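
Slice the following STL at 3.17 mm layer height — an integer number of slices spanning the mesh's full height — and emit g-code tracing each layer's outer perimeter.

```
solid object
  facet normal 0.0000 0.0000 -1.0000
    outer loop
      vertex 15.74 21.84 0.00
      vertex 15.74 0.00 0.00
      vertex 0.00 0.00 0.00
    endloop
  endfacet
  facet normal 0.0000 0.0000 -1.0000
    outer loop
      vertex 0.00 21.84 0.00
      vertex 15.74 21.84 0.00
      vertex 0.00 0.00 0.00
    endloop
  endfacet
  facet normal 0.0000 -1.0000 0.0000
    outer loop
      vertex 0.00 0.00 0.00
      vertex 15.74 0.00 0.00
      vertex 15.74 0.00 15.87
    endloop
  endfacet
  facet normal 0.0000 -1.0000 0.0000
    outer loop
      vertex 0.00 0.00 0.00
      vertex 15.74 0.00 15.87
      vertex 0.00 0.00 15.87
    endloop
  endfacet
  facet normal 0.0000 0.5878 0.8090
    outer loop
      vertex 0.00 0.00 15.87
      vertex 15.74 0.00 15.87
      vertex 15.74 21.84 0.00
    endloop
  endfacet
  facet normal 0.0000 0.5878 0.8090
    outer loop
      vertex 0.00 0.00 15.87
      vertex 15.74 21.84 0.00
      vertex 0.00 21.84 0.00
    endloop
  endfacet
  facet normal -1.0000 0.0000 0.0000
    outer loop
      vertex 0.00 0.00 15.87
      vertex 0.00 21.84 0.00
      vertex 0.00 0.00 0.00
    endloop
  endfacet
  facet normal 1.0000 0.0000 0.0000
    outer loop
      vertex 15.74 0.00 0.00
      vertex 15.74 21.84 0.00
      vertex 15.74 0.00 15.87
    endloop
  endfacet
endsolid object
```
; perimeter-only toolpath
G21 ; units = mm
G90 ; absolute positioning
G28 ; home
; layer 1
G0 Z3.17
G0 X0.00 Y0.00
G1 X15.74 Y0.00
G1 X15.74 Y17.47
G1 X0.00 Y17.47
G1 X0.00 Y0.00
; layer 2
G0 Z6.35
G0 X0.00 Y0.00
G1 X15.74 Y0.00
G1 X15.74 Y13.10
G1 X0.00 Y13.10
G1 X0.00 Y0.00
; layer 3
G0 Z9.52
G0 X0.00 Y0.00
G1 X15.74 Y0.00
G1 X15.74 Y8.74
G1 X0.00 Y8.74
G1 X0.00 Y0.00
; layer 4
G0 Z12.70
G0 X0.00 Y0.00
G1 X15.74 Y0.00
G1 X15.74 Y4.37
G1 X0.00 Y4.37
G1 X0.00 Y0.00
M2 ; end

The solid is a wedge (ramp): 15.7 × 21.8 mm base, rising to 15.9 mm along the y=0 edge and sloping linearly to z=0 at y=21.8. Slicing at Δz = 3.17 mm — 5 equal slices spanning the solid's height, so layer i sits at z = i·h/5 — gives 4 non-empty perimeters. Each is a 4-segment closed polygon; G0 lifts to the layer z and rapids to the start vertex, then G1 traces the edges. The cross-section shrinks linearly with z (the slice at the apex is degenerate and omitted).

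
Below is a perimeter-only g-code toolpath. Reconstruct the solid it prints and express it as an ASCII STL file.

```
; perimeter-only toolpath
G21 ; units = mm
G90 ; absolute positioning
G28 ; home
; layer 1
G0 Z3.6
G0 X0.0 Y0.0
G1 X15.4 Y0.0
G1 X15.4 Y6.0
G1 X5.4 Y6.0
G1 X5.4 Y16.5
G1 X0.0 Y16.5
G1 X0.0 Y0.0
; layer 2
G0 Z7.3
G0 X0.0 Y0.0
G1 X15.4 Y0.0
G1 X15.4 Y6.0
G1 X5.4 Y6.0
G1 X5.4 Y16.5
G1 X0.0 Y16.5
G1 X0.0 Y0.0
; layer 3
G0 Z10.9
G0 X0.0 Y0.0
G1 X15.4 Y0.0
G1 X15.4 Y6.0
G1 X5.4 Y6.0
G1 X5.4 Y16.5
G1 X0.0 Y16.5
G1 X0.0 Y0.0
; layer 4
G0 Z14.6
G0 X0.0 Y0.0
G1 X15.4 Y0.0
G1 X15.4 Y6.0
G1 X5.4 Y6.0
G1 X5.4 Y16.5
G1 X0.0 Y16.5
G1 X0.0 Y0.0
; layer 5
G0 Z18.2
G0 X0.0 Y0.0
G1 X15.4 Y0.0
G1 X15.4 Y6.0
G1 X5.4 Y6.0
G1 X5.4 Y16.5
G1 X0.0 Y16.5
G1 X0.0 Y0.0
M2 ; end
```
solid part
  facet normal 0.0000 0.0000 -1.0000
    outer loop
      vertex 15.4 6.0 0.0
      vertex 15.4 0.0 0.0
      vertex 0.0 0.0 0.0
    endloop
  endfacet
  facet normal 0.0000 0.0000 -1.0000
    outer loop
      vertex 5.4 6.0 0.0
      vertex 15.4 6.0 0.0
      vertex 0.0 0.0 0.0
    endloop
  endfacet
  facet normal 0.0000 0.0000 -1.0000
    outer loop
      vertex 5.4 16.5 0.0
      vertex 5.4 6.0 0.0
      vertex 0.0 0.0 0.0
    endloop
  endfacet
  facet normal 0.0000 0.0000 -1.0000
    outer loop
      vertex 0.0 16.5 0.0
      vertex 5.4 16.5 0.0
      vertex 0.0 0.0 0.0
    endloop
  endfacet
  facet normal 0.0000 0.0000 1.0000
    outer loop
      vertex 0.0 0.0 18.2
      vertex 15.4 0.0 18.2
      vertex 15.4 6.0 18.2
    endloop
  endfacet
  facet normal 0.0000 0.0000 1.0000
    outer loop
      vertex 0.0 0.0 18.2
      vertex 15.4 6.0 18.2
      vertex 5.4 6.0 18.2
    endloop
  endfacet
  facet normal 0.0000 0.0000 1.0000
    outer loop
      vertex 0.0 0.0 18.2
      vertex 5.4 6.0 18.2
      vertex 5.4 16.5 18.2
    endloop
  endfacet
  facet normal 0.0000 0.0000 1.0000
    outer loop
      vertex 0.0 0.0 18.2
      vertex 5.4 16.5 18.2
      vertex 0.0 16.5 18.2
    endloop
  endfacet
  facet normal 0.0000 -1.0000 0.0000
    outer loop
      vertex 0.0 0.0 0.0
      vertex 15.4 0.0 0.0
      vertex 15.4 0.0 18.2
    endloop
  endfacet
  facet normal 0.0000 -1.0000 0.0000
    outer loop
      vertex 0.0 0.0 0.0
      vertex 15.4 0.0 18.2
      vertex 0.0 0.0 18.2
    endloop
  endfacet
  facet normal 1.0000 0.0000 0.0000
    outer loop
      vertex 15.4 0.0 0.0
      vertex 15.4 6.0 0.0
      vertex 15.4 6.0 18.2
    endloop
  endfacet
  facet normal 1.0000 0.0000 0.0000
    outer loop
      vertex 15.4 0.0 0.0
      vertex 15.4 6.0 18.2
      vertex 15.4 0.0 18.2
    endloop
  endfacet
  facet normal 0.0000 1.0000 0.0000
    outer loop
      vertex 15.4 6.0 0.0
      vertex 5.4 6.0 0.0
      vertex 5.4 6.0 18.2
    endloop
  endfacet
  facet normal 0.0000 1.0000 0.0000
    outer loop
      vertex 15.4 6.0 0.0
      vertex 5.4 6.0 18.2
      vertex 15.4 6.0 18.2
    endloop
  endfacet
  facet normal 1.0000 0.0000 0.0000
    outer loop
      vertex 5.4 6.0 0.0
      vertex 5.4 16.5 0.0
      vertex 5.4 16.5 18.2
    endloop
  endfacet
  facet normal 1.0000 0.0000 0.0000
    outer loop
      vertex 5.4 6.0 0.0
      vertex 5.4 16.5 18.2
      vertex 5.4 6.0 18.2
    endloop
  endfacet
  facet normal 0.0000 1.0000 0.0000
    outer loop
      vertex 5.4 16.5 0.0
      vertex 0.0 16.5 0.0
      vertex 0.0 16.5 18.2
    endloop
  endfacet
  facet normal 0.0000 1.0000 0.0000
    outer loop
      vertex 5.4 16.5 0.0
      vertex 0.0 16.5 18.2
      vertex 5.4 16.5 18.2
    endloop
  endfacet
  facet normal -1.0000 0.0000 0.0000
    outer loop
      vertex 0.0 16.5 0.0
      vertex 0.0 0.0 0.0
      vertex 0.0 0.0 18.2
    endloop
  endfacet
  facet normal -1.0000 0.0000 0.0000
    outer loop
      vertex 0.0 16.5 0.0
      vertex 0.0 0.0 18.2
      vertex 0.0 16.5 18.2
    endloop
  endfacet
endsolid part

The G0 Z moves step by Δz≈3.6 mm. Every layer's G1 loop is the same polygon, so the solid is a straight extrusion of it from z=0 to z≈18.2. Closing with flat bottom and top caps and triangulating gives 20 facets — an L-shaped prism: outer 15.4 × 16.5 mm, arm thicknesses ≈ 6 mm (horizontal) and 5.4 mm (vertical), extruded 18.2 mm in z.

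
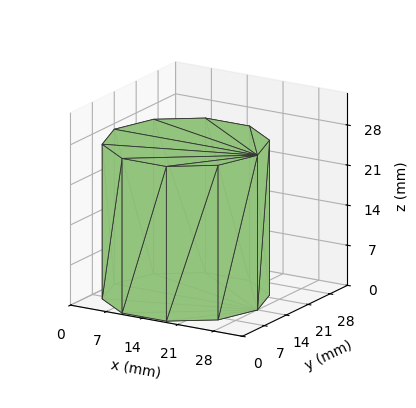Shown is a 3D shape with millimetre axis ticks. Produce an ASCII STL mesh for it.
Reading the render: the shape is a regular 10-sided prism (a cylinder approximated with 10 flat sides), circumscribed radius ≈ 14 mm, height ≈ 27 mm (dimensions read to the nearest mm from the axis ticks). For the STL, each face is triangulated and given an outward normal.

solid part
  facet normal 0.0000 0.0000 -1.0000
    outer loop
      vertex 18.326 27.315 0.000
      vertex 25.326 22.229 0.000
      vertex 28.000 14.000 0.000
    endloop
  endfacet
  facet normal 0.0000 0.0000 -1.0000
    outer loop
      vertex 9.674 27.315 0.000
      vertex 18.326 27.315 0.000
      vertex 28.000 14.000 0.000
    endloop
  endfacet
  facet normal 0.0000 0.0000 -1.0000
    outer loop
      vertex 2.674 22.229 0.000
      vertex 9.674 27.315 0.000
      vertex 28.000 14.000 0.000
    endloop
  endfacet
  facet normal 0.0000 0.0000 -1.0000
    outer loop
      vertex 0.000 14.000 0.000
      vertex 2.674 22.229 0.000
      vertex 28.000 14.000 0.000
    endloop
  endfacet
  facet normal 0.0000 0.0000 -1.0000
    outer loop
      vertex 2.674 5.771 0.000
      vertex 0.000 14.000 0.000
      vertex 28.000 14.000 0.000
    endloop
  endfacet
  facet normal 0.0000 0.0000 -1.0000
    outer loop
      vertex 9.674 0.685 0.000
      vertex 2.674 5.771 0.000
      vertex 28.000 14.000 0.000
    endloop
  endfacet
  facet normal 0.0000 0.0000 -1.0000
    outer loop
      vertex 18.326 0.685 0.000
      vertex 9.674 0.685 0.000
      vertex 28.000 14.000 0.000
    endloop
  endfacet
  facet normal 0.0000 0.0000 -1.0000
    outer loop
      vertex 25.326 5.771 0.000
      vertex 18.326 0.685 0.000
      vertex 28.000 14.000 0.000
    endloop
  endfacet
  facet normal 0.0000 0.0000 1.0000
    outer loop
      vertex 28.000 14.000 27.000
      vertex 25.326 22.229 27.000
      vertex 18.326 27.315 27.000
    endloop
  endfacet
  facet normal 0.0000 0.0000 1.0000
    outer loop
      vertex 28.000 14.000 27.000
      vertex 18.326 27.315 27.000
      vertex 9.674 27.315 27.000
    endloop
  endfacet
  facet normal 0.0000 0.0000 1.0000
    outer loop
      vertex 28.000 14.000 27.000
      vertex 9.674 27.315 27.000
      vertex 2.674 22.229 27.000
    endloop
  endfacet
  facet normal 0.0000 0.0000 1.0000
    outer loop
      vertex 28.000 14.000 27.000
      vertex 2.674 22.229 27.000
      vertex 0.000 14.000 27.000
    endloop
  endfacet
  facet normal 0.0000 0.0000 1.0000
    outer loop
      vertex 28.000 14.000 27.000
      vertex 0.000 14.000 27.000
      vertex 2.674 5.771 27.000
    endloop
  endfacet
  facet normal 0.0000 0.0000 1.0000
    outer loop
      vertex 28.000 14.000 27.000
      vertex 2.674 5.771 27.000
      vertex 9.674 0.685 27.000
    endloop
  endfacet
  facet normal 0.0000 0.0000 1.0000
    outer loop
      vertex 28.000 14.000 27.000
      vertex 9.674 0.685 27.000
      vertex 18.326 0.685 27.000
    endloop
  endfacet
  facet normal 0.0000 0.0000 1.0000
    outer loop
      vertex 28.000 14.000 27.000
      vertex 18.326 0.685 27.000
      vertex 25.326 5.771 27.000
    endloop
  endfacet
  facet normal 0.9510 0.3090 0.0000
    outer loop
      vertex 28.000 14.000 0.000
      vertex 25.326 22.229 0.000
      vertex 25.326 22.229 27.000
    endloop
  endfacet
  facet normal 0.9510 0.3090 0.0000
    outer loop
      vertex 28.000 14.000 0.000
      vertex 25.326 22.229 27.000
      vertex 28.000 14.000 27.000
    endloop
  endfacet
  facet normal 0.5878 0.8090 0.0000
    outer loop
      vertex 25.326 22.229 0.000
      vertex 18.326 27.315 0.000
      vertex 18.326 27.315 27.000
    endloop
  endfacet
  facet normal 0.5878 0.8090 0.0000
    outer loop
      vertex 25.326 22.229 0.000
      vertex 18.326 27.315 27.000
      vertex 25.326 22.229 27.000
    endloop
  endfacet
  facet normal 0.0000 1.0000 0.0000
    outer loop
      vertex 18.326 27.315 0.000
      vertex 9.674 27.315 0.000
      vertex 9.674 27.315 27.000
    endloop
  endfacet
  facet normal 0.0000 1.0000 0.0000
    outer loop
      vertex 18.326 27.315 0.000
      vertex 9.674 27.315 27.000
      vertex 18.326 27.315 27.000
    endloop
  endfacet
  facet normal -0.5878 0.8090 0.0000
    outer loop
      vertex 9.674 27.315 0.000
      vertex 2.674 22.229 0.000
      vertex 2.674 22.229 27.000
    endloop
  endfacet
  facet normal -0.5878 0.8090 0.0000
    outer loop
      vertex 9.674 27.315 0.000
      vertex 2.674 22.229 27.000
      vertex 9.674 27.315 27.000
    endloop
  endfacet
  facet normal -0.9510 0.3090 0.0000
    outer loop
      vertex 2.674 22.229 0.000
      vertex 0.000 14.000 0.000
      vertex 0.000 14.000 27.000
    endloop
  endfacet
  facet normal -0.9510 0.3090 0.0000
    outer loop
      vertex 2.674 22.229 0.000
      vertex 0.000 14.000 27.000
      vertex 2.674 22.229 27.000
    endloop
  endfacet
  facet normal -0.9510 -0.3090 0.0000
    outer loop
      vertex 0.000 14.000 0.000
      vertex 2.674 5.771 0.000
      vertex 2.674 5.771 27.000
    endloop
  endfacet
  facet normal -0.9510 -0.3090 0.0000
    outer loop
      vertex 0.000 14.000 0.000
      vertex 2.674 5.771 27.000
      vertex 0.000 14.000 27.000
    endloop
  endfacet
  facet normal -0.5878 -0.8090 0.0000
    outer loop
      vertex 2.674 5.771 0.000
      vertex 9.674 0.685 0.000
      vertex 9.674 0.685 27.000
    endloop
  endfacet
  facet normal -0.5878 -0.8090 0.0000
    outer loop
      vertex 2.674 5.771 0.000
      vertex 9.674 0.685 27.000
      vertex 2.674 5.771 27.000
    endloop
  endfacet
  facet normal 0.0000 -1.0000 0.0000
    outer loop
      vertex 9.674 0.685 0.000
      vertex 18.326 0.685 0.000
      vertex 18.326 0.685 27.000
    endloop
  endfacet
  facet normal 0.0000 -1.0000 0.0000
    outer loop
      vertex 9.674 0.685 0.000
      vertex 18.326 0.685 27.000
      vertex 9.674 0.685 27.000
    endloop
  endfacet
  facet normal 0.5878 -0.8090 0.0000
    outer loop
      vertex 18.326 0.685 0.000
      vertex 25.326 5.771 0.000
      vertex 25.326 5.771 27.000
    endloop
  endfacet
  facet normal 0.5878 -0.8090 0.0000
    outer loop
      vertex 18.326 0.685 0.000
      vertex 25.326 5.771 27.000
      vertex 18.326 0.685 27.000
    endloop
  endfacet
  facet normal 0.9510 -0.3090 0.0000
    outer loop
      vertex 25.326 5.771 0.000
      vertex 28.000 14.000 0.000
      vertex 28.000 14.000 27.000
    endloop
  endfacet
  facet normal 0.9510 -0.3090 0.0000
    outer loop
      vertex 25.326 5.771 0.000
      vertex 28.000 14.000 27.000
      vertex 25.326 5.771 27.000
    endloop
  endfacet
endsolid part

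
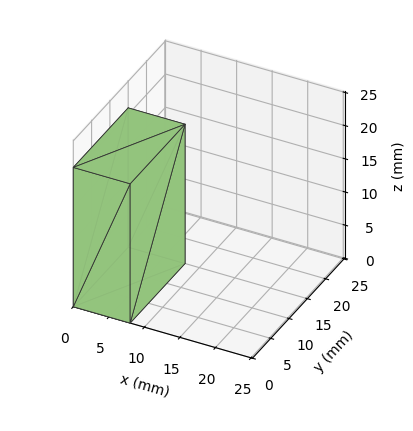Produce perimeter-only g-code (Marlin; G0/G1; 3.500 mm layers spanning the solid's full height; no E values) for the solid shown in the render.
Reading the render: the shape is a rectangular box, roughly 8 × 15 mm footprint and 21 mm tall (dimensions read to the nearest mm from the axis ticks). For the g-code, the solid's height is divided into equal slices at the stated Δz and each level perimeter traced with G1 moves after a G0 lift.

; perimeter-only toolpath
G21 ; units = mm
G90 ; absolute positioning
G28 ; home
; layer 1
G0 Z3.500
G0 X0.000 Y0.000
G1 X8.000 Y0.000
G1 X8.000 Y15.000
G1 X0.000 Y15.000
G1 X0.000 Y0.000
; layer 2
G0 Z7.000
G0 X0.000 Y0.000
G1 X8.000 Y0.000
G1 X8.000 Y15.000
G1 X0.000 Y15.000
G1 X0.000 Y0.000
; layer 3
G0 Z10.500
G0 X0.000 Y0.000
G1 X8.000 Y0.000
G1 X8.000 Y15.000
G1 X0.000 Y15.000
G1 X0.000 Y0.000
; layer 4
G0 Z14.000
G0 X0.000 Y0.000
G1 X8.000 Y0.000
G1 X8.000 Y15.000
G1 X0.000 Y15.000
G1 X0.000 Y0.000
; layer 5
G0 Z17.500
G0 X0.000 Y0.000
G1 X8.000 Y0.000
G1 X8.000 Y15.000
G1 X0.000 Y15.000
G1 X0.000 Y0.000
; layer 6
G0 Z21.000
G0 X0.000 Y0.000
G1 X8.000 Y0.000
G1 X8.000 Y15.000
G1 X0.000 Y15.000
G1 X0.000 Y0.000
M2 ; end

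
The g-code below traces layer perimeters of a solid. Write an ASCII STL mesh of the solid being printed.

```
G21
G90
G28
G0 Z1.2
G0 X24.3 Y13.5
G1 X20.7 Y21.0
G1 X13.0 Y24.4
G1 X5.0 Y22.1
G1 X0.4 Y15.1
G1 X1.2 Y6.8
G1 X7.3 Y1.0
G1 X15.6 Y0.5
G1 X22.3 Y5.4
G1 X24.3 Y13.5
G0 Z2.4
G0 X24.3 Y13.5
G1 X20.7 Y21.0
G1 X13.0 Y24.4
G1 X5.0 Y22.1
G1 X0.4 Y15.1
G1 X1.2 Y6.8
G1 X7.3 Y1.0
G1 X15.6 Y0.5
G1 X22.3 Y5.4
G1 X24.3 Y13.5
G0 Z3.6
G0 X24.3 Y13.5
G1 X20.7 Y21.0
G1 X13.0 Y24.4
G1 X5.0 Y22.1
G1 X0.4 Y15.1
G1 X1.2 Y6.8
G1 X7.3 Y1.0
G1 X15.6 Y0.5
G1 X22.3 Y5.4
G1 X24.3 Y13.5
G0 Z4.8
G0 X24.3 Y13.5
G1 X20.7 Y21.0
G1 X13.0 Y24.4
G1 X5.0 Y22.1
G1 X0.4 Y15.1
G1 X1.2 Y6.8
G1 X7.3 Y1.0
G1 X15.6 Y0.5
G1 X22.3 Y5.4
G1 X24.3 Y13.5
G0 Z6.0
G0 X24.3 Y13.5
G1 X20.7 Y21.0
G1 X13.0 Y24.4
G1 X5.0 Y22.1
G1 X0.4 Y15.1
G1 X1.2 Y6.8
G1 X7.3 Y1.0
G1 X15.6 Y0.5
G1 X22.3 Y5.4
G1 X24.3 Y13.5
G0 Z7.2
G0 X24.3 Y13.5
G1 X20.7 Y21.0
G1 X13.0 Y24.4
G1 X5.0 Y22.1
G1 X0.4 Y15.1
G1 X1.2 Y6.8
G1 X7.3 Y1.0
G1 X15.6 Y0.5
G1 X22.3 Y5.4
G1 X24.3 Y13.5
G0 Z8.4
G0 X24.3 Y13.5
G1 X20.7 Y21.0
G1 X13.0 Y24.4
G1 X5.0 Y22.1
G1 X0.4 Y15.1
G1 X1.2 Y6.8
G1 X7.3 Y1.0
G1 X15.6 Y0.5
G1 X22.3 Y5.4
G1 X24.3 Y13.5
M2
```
solid part
  facet normal 0.0000 0.0000 -1.0000
    outer loop
      vertex 13.0 24.4 0.0
      vertex 20.7 21.0 0.0
      vertex 24.3 13.5 0.0
    endloop
  endfacet
  facet normal 0.0000 0.0000 -1.0000
    outer loop
      vertex 5.0 22.1 0.0
      vertex 13.0 24.4 0.0
      vertex 24.3 13.5 0.0
    endloop
  endfacet
  facet normal 0.0000 0.0000 -1.0000
    outer loop
      vertex 0.4 15.1 0.0
      vertex 5.0 22.1 0.0
      vertex 24.3 13.5 0.0
    endloop
  endfacet
  facet normal 0.0000 0.0000 -1.0000
    outer loop
      vertex 1.2 6.8 0.0
      vertex 0.4 15.1 0.0
      vertex 24.3 13.5 0.0
    endloop
  endfacet
  facet normal 0.0000 0.0000 -1.0000
    outer loop
      vertex 7.3 1.0 0.0
      vertex 1.2 6.8 0.0
      vertex 24.3 13.5 0.0
    endloop
  endfacet
  facet normal 0.0000 0.0000 -1.0000
    outer loop
      vertex 15.6 0.5 0.0
      vertex 7.3 1.0 0.0
      vertex 24.3 13.5 0.0
    endloop
  endfacet
  facet normal 0.0000 0.0000 -1.0000
    outer loop
      vertex 22.3 5.4 0.0
      vertex 15.6 0.5 0.0
      vertex 24.3 13.5 0.0
    endloop
  endfacet
  facet normal 0.0000 0.0000 1.0000
    outer loop
      vertex 24.3 13.5 8.4
      vertex 20.7 21.0 8.4
      vertex 13.0 24.4 8.4
    endloop
  endfacet
  facet normal 0.0000 0.0000 1.0000
    outer loop
      vertex 24.3 13.5 8.4
      vertex 13.0 24.4 8.4
      vertex 5.0 22.1 8.4
    endloop
  endfacet
  facet normal 0.0000 0.0000 1.0000
    outer loop
      vertex 24.3 13.5 8.4
      vertex 5.0 22.1 8.4
      vertex 0.4 15.1 8.4
    endloop
  endfacet
  facet normal 0.0000 0.0000 1.0000
    outer loop
      vertex 24.3 13.5 8.4
      vertex 0.4 15.1 8.4
      vertex 1.2 6.8 8.4
    endloop
  endfacet
  facet normal 0.0000 0.0000 1.0000
    outer loop
      vertex 24.3 13.5 8.4
      vertex 1.2 6.8 8.4
      vertex 7.3 1.0 8.4
    endloop
  endfacet
  facet normal 0.0000 0.0000 1.0000
    outer loop
      vertex 24.3 13.5 8.4
      vertex 7.3 1.0 8.4
      vertex 15.6 0.5 8.4
    endloop
  endfacet
  facet normal 0.0000 0.0000 1.0000
    outer loop
      vertex 24.3 13.5 8.4
      vertex 15.6 0.5 8.4
      vertex 22.3 5.4 8.4
    endloop
  endfacet
  facet normal 0.9015 0.4327 0.0000
    outer loop
      vertex 24.3 13.5 0.0
      vertex 20.7 21.0 0.0
      vertex 20.7 21.0 8.4
    endloop
  endfacet
  facet normal 0.9015 0.4327 0.0000
    outer loop
      vertex 24.3 13.5 0.0
      vertex 20.7 21.0 8.4
      vertex 24.3 13.5 8.4
    endloop
  endfacet
  facet normal 0.4039 0.9148 0.0000
    outer loop
      vertex 20.7 21.0 0.0
      vertex 13.0 24.4 0.0
      vertex 13.0 24.4 8.4
    endloop
  endfacet
  facet normal 0.4039 0.9148 0.0000
    outer loop
      vertex 20.7 21.0 0.0
      vertex 13.0 24.4 8.4
      vertex 20.7 21.0 8.4
    endloop
  endfacet
  facet normal -0.2763 0.9611 0.0000
    outer loop
      vertex 13.0 24.4 0.0
      vertex 5.0 22.1 0.0
      vertex 5.0 22.1 8.4
    endloop
  endfacet
  facet normal -0.2763 0.9611 0.0000
    outer loop
      vertex 13.0 24.4 0.0
      vertex 5.0 22.1 8.4
      vertex 13.0 24.4 8.4
    endloop
  endfacet
  facet normal -0.8357 0.5492 0.0000
    outer loop
      vertex 5.0 22.1 0.0
      vertex 0.4 15.1 0.0
      vertex 0.4 15.1 8.4
    endloop
  endfacet
  facet normal -0.8357 0.5492 0.0000
    outer loop
      vertex 5.0 22.1 0.0
      vertex 0.4 15.1 8.4
      vertex 5.0 22.1 8.4
    endloop
  endfacet
  facet normal -0.9954 -0.0959 0.0000
    outer loop
      vertex 0.4 15.1 0.0
      vertex 1.2 6.8 0.0
      vertex 1.2 6.8 8.4
    endloop
  endfacet
  facet normal -0.9954 -0.0959 0.0000
    outer loop
      vertex 0.4 15.1 0.0
      vertex 1.2 6.8 8.4
      vertex 0.4 15.1 8.4
    endloop
  endfacet
  facet normal -0.6891 -0.7247 0.0000
    outer loop
      vertex 1.2 6.8 0.0
      vertex 7.3 1.0 0.0
      vertex 7.3 1.0 8.4
    endloop
  endfacet
  facet normal -0.6891 -0.7247 0.0000
    outer loop
      vertex 1.2 6.8 0.0
      vertex 7.3 1.0 8.4
      vertex 1.2 6.8 8.4
    endloop
  endfacet
  facet normal -0.0601 -0.9982 0.0000
    outer loop
      vertex 7.3 1.0 0.0
      vertex 15.6 0.5 0.0
      vertex 15.6 0.5 8.4
    endloop
  endfacet
  facet normal -0.0601 -0.9982 0.0000
    outer loop
      vertex 7.3 1.0 0.0
      vertex 15.6 0.5 8.4
      vertex 7.3 1.0 8.4
    endloop
  endfacet
  facet normal 0.5903 -0.8072 0.0000
    outer loop
      vertex 15.6 0.5 0.0
      vertex 22.3 5.4 0.0
      vertex 22.3 5.4 8.4
    endloop
  endfacet
  facet normal 0.5903 -0.8072 0.0000
    outer loop
      vertex 15.6 0.5 0.0
      vertex 22.3 5.4 8.4
      vertex 15.6 0.5 8.4
    endloop
  endfacet
  facet normal 0.9708 -0.2397 0.0000
    outer loop
      vertex 22.3 5.4 0.0
      vertex 24.3 13.5 0.0
      vertex 24.3 13.5 8.4
    endloop
  endfacet
  facet normal 0.9708 -0.2397 0.0000
    outer loop
      vertex 22.3 5.4 0.0
      vertex 24.3 13.5 8.4
      vertex 22.3 5.4 8.4
    endloop
  endfacet
endsolid part

The G0 Z moves step by Δz≈1.2 mm. Every layer's G1 loop is the same polygon, so the solid is a straight extrusion of it from z=0 to z≈8.4. Closing with flat bottom and top caps and triangulating gives 32 facets — a regular 9-sided prism (a cylinder approximated with 9 flat sides), circumscribed radius ≈ 12.2 mm, height ≈ 8.4 mm.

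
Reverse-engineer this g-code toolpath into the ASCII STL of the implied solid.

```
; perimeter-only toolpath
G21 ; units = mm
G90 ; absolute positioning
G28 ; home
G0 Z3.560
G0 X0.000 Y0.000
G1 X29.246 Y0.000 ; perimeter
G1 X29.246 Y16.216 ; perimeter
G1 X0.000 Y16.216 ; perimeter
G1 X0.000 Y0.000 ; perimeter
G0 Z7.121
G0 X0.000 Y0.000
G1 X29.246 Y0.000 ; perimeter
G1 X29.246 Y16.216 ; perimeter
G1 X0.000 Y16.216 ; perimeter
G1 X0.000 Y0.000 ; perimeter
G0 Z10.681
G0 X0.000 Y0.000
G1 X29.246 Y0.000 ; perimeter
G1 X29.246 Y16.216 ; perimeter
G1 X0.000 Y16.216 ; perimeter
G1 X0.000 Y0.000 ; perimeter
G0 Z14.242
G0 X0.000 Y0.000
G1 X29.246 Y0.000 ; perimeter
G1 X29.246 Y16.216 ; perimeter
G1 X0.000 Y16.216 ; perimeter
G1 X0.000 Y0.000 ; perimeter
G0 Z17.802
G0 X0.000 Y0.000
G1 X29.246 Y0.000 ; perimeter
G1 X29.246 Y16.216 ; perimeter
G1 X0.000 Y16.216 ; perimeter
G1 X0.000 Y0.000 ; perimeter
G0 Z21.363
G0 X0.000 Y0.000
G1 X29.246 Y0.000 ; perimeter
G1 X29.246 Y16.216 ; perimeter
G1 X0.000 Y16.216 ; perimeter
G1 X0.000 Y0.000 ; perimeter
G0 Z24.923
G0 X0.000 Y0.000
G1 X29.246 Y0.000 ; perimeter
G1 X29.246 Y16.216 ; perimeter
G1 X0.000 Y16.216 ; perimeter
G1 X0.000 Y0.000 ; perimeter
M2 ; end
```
solid part
  facet normal 0.0000 0.0000 -1.0000
    outer loop
      vertex 29.246 16.216 0.000
      vertex 29.246 0.000 0.000
      vertex 0.000 0.000 0.000
    endloop
  endfacet
  facet normal 0.0000 0.0000 -1.0000
    outer loop
      vertex 0.000 16.216 0.000
      vertex 29.246 16.216 0.000
      vertex 0.000 0.000 0.000
    endloop
  endfacet
  facet normal 0.0000 0.0000 1.0000
    outer loop
      vertex 0.000 0.000 24.923
      vertex 29.246 0.000 24.923
      vertex 29.246 16.216 24.923
    endloop
  endfacet
  facet normal 0.0000 0.0000 1.0000
    outer loop
      vertex 0.000 0.000 24.923
      vertex 29.246 16.216 24.923
      vertex 0.000 16.216 24.923
    endloop
  endfacet
  facet normal 0.0000 -1.0000 0.0000
    outer loop
      vertex 0.000 0.000 0.000
      vertex 29.246 0.000 0.000
      vertex 29.246 0.000 24.923
    endloop
  endfacet
  facet normal 0.0000 -1.0000 0.0000
    outer loop
      vertex 0.000 0.000 0.000
      vertex 29.246 0.000 24.923
      vertex 0.000 0.000 24.923
    endloop
  endfacet
  facet normal 0.0000 1.0000 0.0000
    outer loop
      vertex 29.246 16.216 24.923
      vertex 29.246 16.216 0.000
      vertex 0.000 16.216 0.000
    endloop
  endfacet
  facet normal 0.0000 1.0000 0.0000
    outer loop
      vertex 0.000 16.216 24.923
      vertex 29.246 16.216 24.923
      vertex 0.000 16.216 0.000
    endloop
  endfacet
  facet normal -1.0000 0.0000 0.0000
    outer loop
      vertex 0.000 16.216 24.923
      vertex 0.000 16.216 0.000
      vertex 0.000 0.000 0.000
    endloop
  endfacet
  facet normal -1.0000 0.0000 0.0000
    outer loop
      vertex 0.000 0.000 24.923
      vertex 0.000 16.216 24.923
      vertex 0.000 0.000 0.000
    endloop
  endfacet
  facet normal 1.0000 0.0000 0.0000
    outer loop
      vertex 29.246 0.000 0.000
      vertex 29.246 16.216 0.000
      vertex 29.246 16.216 24.923
    endloop
  endfacet
  facet normal 1.0000 0.0000 0.0000
    outer loop
      vertex 29.246 0.000 0.000
      vertex 29.246 16.216 24.923
      vertex 29.246 0.000 24.923
    endloop
  endfacet
endsolid part

The G0 Z moves step by Δz≈3.560 mm. Every layer's G1 loop is the same polygon, so the solid is a straight extrusion of it from z=0 to z≈24.9. Closing with flat bottom and top caps and triangulating gives 12 facets — a rectangular box, roughly 29.2 × 16.2 mm footprint and 24.9 mm tall.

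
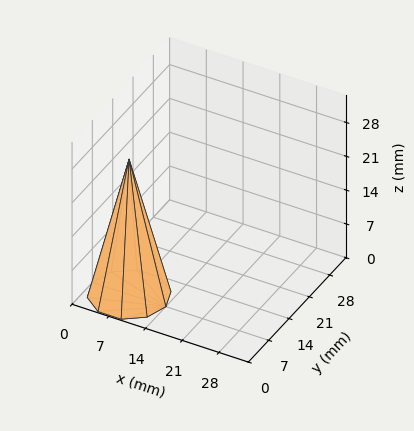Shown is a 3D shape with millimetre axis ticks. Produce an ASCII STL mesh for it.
Reading the render: the shape is a regular 10-sided pyramid, base circumscribed radius ≈ 7 mm, apex at z ≈ 28 mm (dimensions read to the nearest mm from the axis ticks). For the STL, each face is triangulated and given an outward normal.

solid part
  facet normal 0.0000 0.0000 -1.0000
    outer loop
      vertex 9.2 13.7 0.0
      vertex 12.7 11.1 0.0
      vertex 14.0 7.0 0.0
    endloop
  endfacet
  facet normal 0.0000 0.0000 -1.0000
    outer loop
      vertex 4.8 13.7 0.0
      vertex 9.2 13.7 0.0
      vertex 14.0 7.0 0.0
    endloop
  endfacet
  facet normal 0.0000 0.0000 -1.0000
    outer loop
      vertex 1.3 11.1 0.0
      vertex 4.8 13.7 0.0
      vertex 14.0 7.0 0.0
    endloop
  endfacet
  facet normal 0.0000 0.0000 -1.0000
    outer loop
      vertex 0.0 7.0 0.0
      vertex 1.3 11.1 0.0
      vertex 14.0 7.0 0.0
    endloop
  endfacet
  facet normal 0.0000 0.0000 -1.0000
    outer loop
      vertex 1.3 2.9 0.0
      vertex 0.0 7.0 0.0
      vertex 14.0 7.0 0.0
    endloop
  endfacet
  facet normal 0.0000 0.0000 -1.0000
    outer loop
      vertex 4.8 0.3 0.0
      vertex 1.3 2.9 0.0
      vertex 14.0 7.0 0.0
    endloop
  endfacet
  facet normal 0.0000 0.0000 -1.0000
    outer loop
      vertex 9.2 0.3 0.0
      vertex 4.8 0.3 0.0
      vertex 14.0 7.0 0.0
    endloop
  endfacet
  facet normal 0.0000 0.0000 -1.0000
    outer loop
      vertex 12.7 2.9 0.0
      vertex 9.2 0.3 0.0
      vertex 14.0 7.0 0.0
    endloop
  endfacet
  facet normal 0.9273 0.2940 0.2318
    outer loop
      vertex 14.0 7.0 0.0
      vertex 12.7 11.1 0.0
      vertex 7.0 7.0 28.0
    endloop
  endfacet
  facet normal 0.5800 0.7808 0.2324
    outer loop
      vertex 12.7 11.1 0.0
      vertex 9.2 13.7 0.0
      vertex 7.0 7.0 28.0
    endloop
  endfacet
  facet normal 0.0000 0.9725 0.2327
    outer loop
      vertex 9.2 13.7 0.0
      vertex 4.8 13.7 0.0
      vertex 7.0 7.0 28.0
    endloop
  endfacet
  facet normal -0.5800 0.7808 0.2324
    outer loop
      vertex 4.8 13.7 0.0
      vertex 1.3 11.1 0.0
      vertex 7.0 7.0 28.0
    endloop
  endfacet
  facet normal -0.9273 0.2940 0.2318
    outer loop
      vertex 1.3 11.1 0.0
      vertex 0.0 7.0 0.0
      vertex 7.0 7.0 28.0
    endloop
  endfacet
  facet normal -0.9273 -0.2940 0.2318
    outer loop
      vertex 0.0 7.0 0.0
      vertex 1.3 2.9 0.0
      vertex 7.0 7.0 28.0
    endloop
  endfacet
  facet normal -0.5800 -0.7808 0.2324
    outer loop
      vertex 1.3 2.9 0.0
      vertex 4.8 0.3 0.0
      vertex 7.0 7.0 28.0
    endloop
  endfacet
  facet normal 0.0000 -0.9725 0.2327
    outer loop
      vertex 4.8 0.3 0.0
      vertex 9.2 0.3 0.0
      vertex 7.0 7.0 28.0
    endloop
  endfacet
  facet normal 0.5800 -0.7808 0.2324
    outer loop
      vertex 9.2 0.3 0.0
      vertex 12.7 2.9 0.0
      vertex 7.0 7.0 28.0
    endloop
  endfacet
  facet normal 0.9273 -0.2940 0.2318
    outer loop
      vertex 12.7 2.9 0.0
      vertex 14.0 7.0 0.0
      vertex 7.0 7.0 28.0
    endloop
  endfacet
endsolid part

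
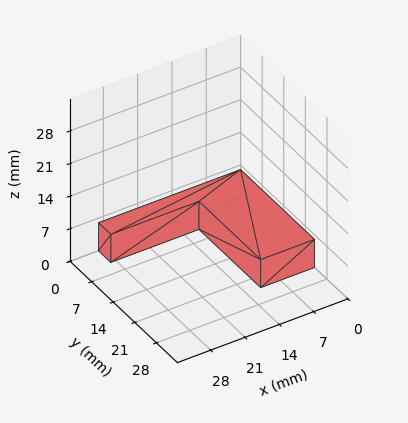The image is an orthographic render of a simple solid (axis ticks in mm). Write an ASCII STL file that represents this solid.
Reading the render: the shape is an L-shaped prism: outer 29 × 24 mm, arm thicknesses ≈ 4 mm (horizontal) and 11 mm (vertical), extruded 6 mm in z (dimensions read to the nearest mm from the axis ticks). For the STL, each face is triangulated and given an outward normal.

solid part
  facet normal 0.0000 0.0000 -1.0000
    outer loop
      vertex 29.0 4.0 0.0
      vertex 29.0 0.0 0.0
      vertex 0.0 0.0 0.0
    endloop
  endfacet
  facet normal 0.0000 0.0000 -1.0000
    outer loop
      vertex 11.0 4.0 0.0
      vertex 29.0 4.0 0.0
      vertex 0.0 0.0 0.0
    endloop
  endfacet
  facet normal 0.0000 0.0000 -1.0000
    outer loop
      vertex 11.0 24.0 0.0
      vertex 11.0 4.0 0.0
      vertex 0.0 0.0 0.0
    endloop
  endfacet
  facet normal 0.0000 0.0000 -1.0000
    outer loop
      vertex 0.0 24.0 0.0
      vertex 11.0 24.0 0.0
      vertex 0.0 0.0 0.0
    endloop
  endfacet
  facet normal 0.0000 0.0000 1.0000
    outer loop
      vertex 0.0 0.0 6.0
      vertex 29.0 0.0 6.0
      vertex 29.0 4.0 6.0
    endloop
  endfacet
  facet normal 0.0000 0.0000 1.0000
    outer loop
      vertex 0.0 0.0 6.0
      vertex 29.0 4.0 6.0
      vertex 11.0 4.0 6.0
    endloop
  endfacet
  facet normal 0.0000 0.0000 1.0000
    outer loop
      vertex 0.0 0.0 6.0
      vertex 11.0 4.0 6.0
      vertex 11.0 24.0 6.0
    endloop
  endfacet
  facet normal 0.0000 0.0000 1.0000
    outer loop
      vertex 0.0 0.0 6.0
      vertex 11.0 24.0 6.0
      vertex 0.0 24.0 6.0
    endloop
  endfacet
  facet normal 0.0000 -1.0000 0.0000
    outer loop
      vertex 0.0 0.0 0.0
      vertex 29.0 0.0 0.0
      vertex 29.0 0.0 6.0
    endloop
  endfacet
  facet normal 0.0000 -1.0000 0.0000
    outer loop
      vertex 0.0 0.0 0.0
      vertex 29.0 0.0 6.0
      vertex 0.0 0.0 6.0
    endloop
  endfacet
  facet normal 1.0000 0.0000 0.0000
    outer loop
      vertex 29.0 0.0 0.0
      vertex 29.0 4.0 0.0
      vertex 29.0 4.0 6.0
    endloop
  endfacet
  facet normal 1.0000 0.0000 0.0000
    outer loop
      vertex 29.0 0.0 0.0
      vertex 29.0 4.0 6.0
      vertex 29.0 0.0 6.0
    endloop
  endfacet
  facet normal 0.0000 1.0000 0.0000
    outer loop
      vertex 29.0 4.0 0.0
      vertex 11.0 4.0 0.0
      vertex 11.0 4.0 6.0
    endloop
  endfacet
  facet normal 0.0000 1.0000 0.0000
    outer loop
      vertex 29.0 4.0 0.0
      vertex 11.0 4.0 6.0
      vertex 29.0 4.0 6.0
    endloop
  endfacet
  facet normal 1.0000 0.0000 0.0000
    outer loop
      vertex 11.0 4.0 0.0
      vertex 11.0 24.0 0.0
      vertex 11.0 24.0 6.0
    endloop
  endfacet
  facet normal 1.0000 0.0000 0.0000
    outer loop
      vertex 11.0 4.0 0.0
      vertex 11.0 24.0 6.0
      vertex 11.0 4.0 6.0
    endloop
  endfacet
  facet normal 0.0000 1.0000 0.0000
    outer loop
      vertex 11.0 24.0 0.0
      vertex 0.0 24.0 0.0
      vertex 0.0 24.0 6.0
    endloop
  endfacet
  facet normal 0.0000 1.0000 0.0000
    outer loop
      vertex 11.0 24.0 0.0
      vertex 0.0 24.0 6.0
      vertex 11.0 24.0 6.0
    endloop
  endfacet
  facet normal -1.0000 0.0000 0.0000
    outer loop
      vertex 0.0 24.0 0.0
      vertex 0.0 0.0 0.0
      vertex 0.0 0.0 6.0
    endloop
  endfacet
  facet normal -1.0000 0.0000 0.0000
    outer loop
      vertex 0.0 24.0 0.0
      vertex 0.0 0.0 6.0
      vertex 0.0 24.0 6.0
    endloop
  endfacet
endsolid part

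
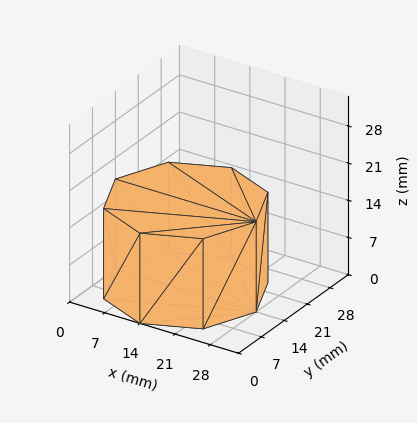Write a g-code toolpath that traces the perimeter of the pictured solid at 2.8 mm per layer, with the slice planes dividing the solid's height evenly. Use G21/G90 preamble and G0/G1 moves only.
Reading the render: the shape is a regular 8-sided prism (a cylinder approximated with 8 flat sides), circumscribed radius ≈ 14 mm, height ≈ 17 mm (dimensions read to the nearest mm from the axis ticks). For the g-code, the solid's height is divided into equal slices at the stated Δz and each level perimeter traced with G1 moves after a G0 lift.

; perimeter-only toolpath
G21 ; units = mm
G90 ; absolute positioning
G28 ; home
; layer 1
G0 Z2.8
G0 X28.0 Y14.0
G1 X23.9 Y23.9
G1 X14.0 Y28.0
G1 X4.1 Y23.9
G1 X0.0 Y14.0
G1 X4.1 Y4.1
G1 X14.0 Y0.0
G1 X23.9 Y4.1
G1 X28.0 Y14.0
; layer 2
G0 Z5.7
G0 X28.0 Y14.0
G1 X23.9 Y23.9
G1 X14.0 Y28.0
G1 X4.1 Y23.9
G1 X0.0 Y14.0
G1 X4.1 Y4.1
G1 X14.0 Y0.0
G1 X23.9 Y4.1
G1 X28.0 Y14.0
; layer 3
G0 Z8.5
G0 X28.0 Y14.0
G1 X23.9 Y23.9
G1 X14.0 Y28.0
G1 X4.1 Y23.9
G1 X0.0 Y14.0
G1 X4.1 Y4.1
G1 X14.0 Y0.0
G1 X23.9 Y4.1
G1 X28.0 Y14.0
; layer 4
G0 Z11.3
G0 X28.0 Y14.0
G1 X23.9 Y23.9
G1 X14.0 Y28.0
G1 X4.1 Y23.9
G1 X0.0 Y14.0
G1 X4.1 Y4.1
G1 X14.0 Y0.0
G1 X23.9 Y4.1
G1 X28.0 Y14.0
; layer 5
G0 Z14.2
G0 X28.0 Y14.0
G1 X23.9 Y23.9
G1 X14.0 Y28.0
G1 X4.1 Y23.9
G1 X0.0 Y14.0
G1 X4.1 Y4.1
G1 X14.0 Y0.0
G1 X23.9 Y4.1
G1 X28.0 Y14.0
; layer 6
G0 Z17.0
G0 X28.0 Y14.0
G1 X23.9 Y23.9
G1 X14.0 Y28.0
G1 X4.1 Y23.9
G1 X0.0 Y14.0
G1 X4.1 Y4.1
G1 X14.0 Y0.0
G1 X23.9 Y4.1
G1 X28.0 Y14.0
M2 ; end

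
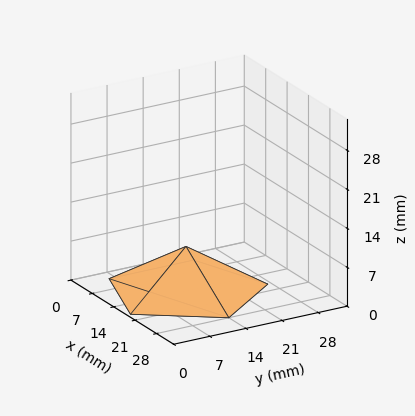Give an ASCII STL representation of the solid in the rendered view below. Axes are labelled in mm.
Reading the render: the shape is a regular 5-sided pyramid, base circumscribed radius ≈ 14 mm, apex at z ≈ 8 mm (dimensions read to the nearest mm from the axis ticks). For the STL, each face is triangulated and given an outward normal.

solid part
  facet normal 0.0000 0.0000 -1.0000
    outer loop
      vertex 2.7 22.2 0.0
      vertex 18.3 27.3 0.0
      vertex 28.0 14.0 0.0
    endloop
  endfacet
  facet normal 0.0000 0.0000 -1.0000
    outer loop
      vertex 2.7 5.8 0.0
      vertex 2.7 22.2 0.0
      vertex 28.0 14.0 0.0
    endloop
  endfacet
  facet normal 0.0000 0.0000 -1.0000
    outer loop
      vertex 18.3 0.7 0.0
      vertex 2.7 5.8 0.0
      vertex 28.0 14.0 0.0
    endloop
  endfacet
  facet normal 0.4665 0.3403 0.8164
    outer loop
      vertex 28.0 14.0 0.0
      vertex 18.3 27.3 0.0
      vertex 14.0 14.0 8.0
    endloop
  endfacet
  facet normal -0.1795 0.5490 0.8163
    outer loop
      vertex 18.3 27.3 0.0
      vertex 2.7 22.2 0.0
      vertex 14.0 14.0 8.0
    endloop
  endfacet
  facet normal -0.5778 0.0000 0.8162
    outer loop
      vertex 2.7 22.2 0.0
      vertex 2.7 5.8 0.0
      vertex 14.0 14.0 8.0
    endloop
  endfacet
  facet normal -0.1795 -0.5490 0.8163
    outer loop
      vertex 2.7 5.8 0.0
      vertex 18.3 0.7 0.0
      vertex 14.0 14.0 8.0
    endloop
  endfacet
  facet normal 0.4665 -0.3403 0.8164
    outer loop
      vertex 18.3 0.7 0.0
      vertex 28.0 14.0 0.0
      vertex 14.0 14.0 8.0
    endloop
  endfacet
endsolid part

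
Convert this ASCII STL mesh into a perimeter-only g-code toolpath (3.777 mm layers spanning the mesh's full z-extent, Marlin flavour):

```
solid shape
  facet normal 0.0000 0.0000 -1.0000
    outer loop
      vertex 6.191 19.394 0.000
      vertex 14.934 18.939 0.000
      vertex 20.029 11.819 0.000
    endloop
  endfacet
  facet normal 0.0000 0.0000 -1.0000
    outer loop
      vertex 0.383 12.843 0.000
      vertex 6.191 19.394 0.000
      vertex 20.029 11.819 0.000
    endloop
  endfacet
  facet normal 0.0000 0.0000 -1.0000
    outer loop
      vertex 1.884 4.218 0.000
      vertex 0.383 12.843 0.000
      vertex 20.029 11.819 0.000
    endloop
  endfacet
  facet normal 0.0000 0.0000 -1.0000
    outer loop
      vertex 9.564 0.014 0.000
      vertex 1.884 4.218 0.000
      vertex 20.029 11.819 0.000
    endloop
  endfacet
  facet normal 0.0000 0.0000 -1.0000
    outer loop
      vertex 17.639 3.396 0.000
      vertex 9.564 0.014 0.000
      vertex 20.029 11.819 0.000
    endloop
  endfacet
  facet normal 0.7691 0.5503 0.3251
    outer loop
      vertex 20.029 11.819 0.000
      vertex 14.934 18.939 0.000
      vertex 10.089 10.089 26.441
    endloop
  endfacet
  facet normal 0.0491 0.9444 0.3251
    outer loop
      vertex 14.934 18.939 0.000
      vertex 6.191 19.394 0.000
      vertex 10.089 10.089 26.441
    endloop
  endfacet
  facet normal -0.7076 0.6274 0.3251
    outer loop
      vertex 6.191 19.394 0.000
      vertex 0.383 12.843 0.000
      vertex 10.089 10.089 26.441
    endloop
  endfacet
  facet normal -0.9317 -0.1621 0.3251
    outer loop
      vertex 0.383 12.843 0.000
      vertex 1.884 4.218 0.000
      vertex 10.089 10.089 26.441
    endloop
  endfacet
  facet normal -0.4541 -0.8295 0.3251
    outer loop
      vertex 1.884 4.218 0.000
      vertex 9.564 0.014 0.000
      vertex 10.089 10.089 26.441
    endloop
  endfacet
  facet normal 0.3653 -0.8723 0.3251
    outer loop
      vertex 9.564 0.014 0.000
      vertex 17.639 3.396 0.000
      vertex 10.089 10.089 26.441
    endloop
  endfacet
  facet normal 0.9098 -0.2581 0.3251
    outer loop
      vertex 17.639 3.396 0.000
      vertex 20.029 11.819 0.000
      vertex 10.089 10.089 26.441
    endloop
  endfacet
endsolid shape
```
; perimeter-only toolpath
G21 ; units = mm
G90 ; absolute positioning
G28 ; home
; layer 1
G0 Z3.777
G0 X18.609 Y11.572
G1 X14.242 Y17.675
G1 X6.748 Y18.065
G1 X1.770 Y12.450
G1 X3.056 Y5.057
G1 X9.639 Y1.453
G1 X16.560 Y4.352
G1 X18.609 Y11.572
; layer 2
G0 Z7.555
G0 X17.189 Y11.325
G1 X13.550 Y16.410
G1 X7.305 Y16.735
G1 X3.156 Y12.056
G1 X4.228 Y5.895
G1 X9.714 Y2.893
G1 X15.482 Y5.308
G1 X17.189 Y11.325
; layer 3
G0 Z11.332
G0 X15.769 Y11.078
G1 X12.858 Y15.146
G1 X7.862 Y15.406
G1 X4.543 Y11.663
G1 X5.400 Y6.734
G1 X9.789 Y4.332
G1 X14.403 Y6.264
G1 X15.769 Y11.078
; layer 4
G0 Z15.109
G0 X14.349 Y10.830
G1 X12.165 Y13.882
G1 X8.418 Y14.077
G1 X5.929 Y11.269
G1 X6.573 Y7.573
G1 X9.864 Y5.771
G1 X13.325 Y7.221
G1 X14.349 Y10.830
; layer 5
G0 Z18.886
G0 X12.929 Y10.583
G1 X11.473 Y12.618
G1 X8.975 Y12.748
G1 X7.316 Y10.876
G1 X7.745 Y8.412
G1 X9.939 Y7.210
G1 X12.246 Y8.177
G1 X12.929 Y10.583
; layer 6
G0 Z22.664
G0 X11.509 Y10.336
G1 X10.781 Y11.353
G1 X9.532 Y11.418
G1 X8.702 Y10.482
G1 X8.917 Y9.250
G1 X10.014 Y8.650
G1 X11.168 Y9.133
G1 X11.509 Y10.336
M2 ; end

The solid is a regular 7-sided pyramid, base circumscribed radius ≈ 10.1 mm, apex at z ≈ 26.4 mm. Slicing at Δz = 3.777 mm — 7 equal slices spanning the solid's height, so layer i sits at z = i·h/7 — gives 6 non-empty perimeters. Each is a 7-segment closed polygon; G0 lifts to the layer z and rapids to the start vertex, then G1 traces the edges. The cross-section shrinks linearly with z (the slice at the apex is degenerate and omitted).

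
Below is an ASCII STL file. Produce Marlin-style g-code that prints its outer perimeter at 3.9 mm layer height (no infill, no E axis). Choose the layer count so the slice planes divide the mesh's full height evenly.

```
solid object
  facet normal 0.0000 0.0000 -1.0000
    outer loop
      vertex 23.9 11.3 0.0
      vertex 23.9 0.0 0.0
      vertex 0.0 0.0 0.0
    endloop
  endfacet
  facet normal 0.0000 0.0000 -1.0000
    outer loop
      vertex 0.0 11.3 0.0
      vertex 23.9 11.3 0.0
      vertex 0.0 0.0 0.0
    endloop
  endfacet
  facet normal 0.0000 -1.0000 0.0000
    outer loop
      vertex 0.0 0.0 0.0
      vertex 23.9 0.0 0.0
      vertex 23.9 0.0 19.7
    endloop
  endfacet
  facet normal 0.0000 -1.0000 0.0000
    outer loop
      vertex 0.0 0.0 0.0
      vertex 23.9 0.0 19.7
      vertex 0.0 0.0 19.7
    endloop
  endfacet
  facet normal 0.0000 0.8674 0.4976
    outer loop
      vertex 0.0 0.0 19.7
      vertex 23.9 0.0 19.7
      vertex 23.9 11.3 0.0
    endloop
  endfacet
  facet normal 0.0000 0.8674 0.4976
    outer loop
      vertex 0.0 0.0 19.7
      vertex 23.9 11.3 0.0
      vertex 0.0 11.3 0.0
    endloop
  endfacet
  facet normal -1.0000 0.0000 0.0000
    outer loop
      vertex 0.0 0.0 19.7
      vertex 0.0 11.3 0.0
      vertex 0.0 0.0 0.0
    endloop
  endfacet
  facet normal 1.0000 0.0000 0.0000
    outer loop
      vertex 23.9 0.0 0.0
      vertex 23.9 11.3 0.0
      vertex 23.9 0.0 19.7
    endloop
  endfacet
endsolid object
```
; perimeter-only toolpath
G21 ; units = mm
G90 ; absolute positioning
G28 ; home
; layer 1
G0 Z3.9
G0 X0.0 Y0.0
G1 X23.9 Y0.0
G1 X23.9 Y9.0
G1 X0.0 Y9.0
G1 X0.0 Y0.0
; layer 2
G0 Z7.9
G0 X0.0 Y0.0
G1 X23.9 Y0.0
G1 X23.9 Y6.8
G1 X0.0 Y6.8
G1 X0.0 Y0.0
; layer 3
G0 Z11.8
G0 X0.0 Y0.0
G1 X23.9 Y0.0
G1 X23.9 Y4.5
G1 X0.0 Y4.5
G1 X0.0 Y0.0
; layer 4
G0 Z15.8
G0 X0.0 Y0.0
G1 X23.9 Y0.0
G1 X23.9 Y2.3
G1 X0.0 Y2.3
G1 X0.0 Y0.0
M2 ; end

The solid is a wedge (ramp): 23.9 × 11.3 mm base, rising to 19.7 mm along the y=0 edge and sloping linearly to z=0 at y=11.3. Slicing at Δz = 3.9 mm — 5 equal slices spanning the solid's height, so layer i sits at z = i·h/5 — gives 4 non-empty perimeters. Each is a 4-segment closed polygon; G0 lifts to the layer z and rapids to the start vertex, then G1 traces the edges. The cross-section shrinks linearly with z (the slice at the apex is degenerate and omitted).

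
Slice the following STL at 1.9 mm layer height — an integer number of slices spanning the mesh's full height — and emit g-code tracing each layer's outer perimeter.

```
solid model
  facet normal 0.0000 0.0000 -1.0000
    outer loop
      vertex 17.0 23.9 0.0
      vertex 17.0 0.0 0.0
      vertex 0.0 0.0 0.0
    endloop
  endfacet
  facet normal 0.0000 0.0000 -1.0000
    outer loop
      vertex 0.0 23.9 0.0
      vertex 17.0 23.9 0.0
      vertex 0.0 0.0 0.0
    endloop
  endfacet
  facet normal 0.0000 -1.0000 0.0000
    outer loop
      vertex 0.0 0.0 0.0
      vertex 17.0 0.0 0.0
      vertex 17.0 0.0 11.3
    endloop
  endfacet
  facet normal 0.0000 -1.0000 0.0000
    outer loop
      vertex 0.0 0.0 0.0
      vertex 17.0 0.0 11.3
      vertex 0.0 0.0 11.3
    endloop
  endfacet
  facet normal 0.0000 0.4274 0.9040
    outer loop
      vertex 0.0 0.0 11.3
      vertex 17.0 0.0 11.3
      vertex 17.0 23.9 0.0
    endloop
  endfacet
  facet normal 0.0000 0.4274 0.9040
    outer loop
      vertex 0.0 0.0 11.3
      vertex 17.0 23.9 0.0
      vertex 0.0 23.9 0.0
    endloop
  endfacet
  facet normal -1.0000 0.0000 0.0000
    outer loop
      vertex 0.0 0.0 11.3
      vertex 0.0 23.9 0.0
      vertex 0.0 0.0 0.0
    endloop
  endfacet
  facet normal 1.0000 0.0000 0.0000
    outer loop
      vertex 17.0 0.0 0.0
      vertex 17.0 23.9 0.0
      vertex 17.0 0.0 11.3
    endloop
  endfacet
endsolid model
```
; perimeter-only toolpath
G21 ; units = mm
G90 ; absolute positioning
G28 ; home
; layer 1
G0 Z1.9
G0 X0.0 Y0.0
G1 X17.0 Y0.0
G1 X17.0 Y19.9
G1 X0.0 Y19.9
G1 X0.0 Y0.0
; layer 2
G0 Z3.8
G0 X0.0 Y0.0
G1 X17.0 Y0.0
G1 X17.0 Y15.9
G1 X0.0 Y15.9
G1 X0.0 Y0.0
; layer 3
G0 Z5.7
G0 X0.0 Y0.0
G1 X17.0 Y0.0
G1 X17.0 Y11.9
G1 X0.0 Y11.9
G1 X0.0 Y0.0
; layer 4
G0 Z7.5
G0 X0.0 Y0.0
G1 X17.0 Y0.0
G1 X17.0 Y8.0
G1 X0.0 Y8.0
G1 X0.0 Y0.0
; layer 5
G0 Z9.4
G0 X0.0 Y0.0
G1 X17.0 Y0.0
G1 X17.0 Y4.0
G1 X0.0 Y4.0
G1 X0.0 Y0.0
M2 ; end

The solid is a wedge (ramp): 17 × 23.9 mm base, rising to 11.3 mm along the y=0 edge and sloping linearly to z=0 at y=23.9. Slicing at Δz = 1.9 mm — 6 equal slices spanning the solid's height, so layer i sits at z = i·h/6 — gives 5 non-empty perimeters. Each is a 4-segment closed polygon; G0 lifts to the layer z and rapids to the start vertex, then G1 traces the edges. The cross-section shrinks linearly with z (the slice at the apex is degenerate and omitted).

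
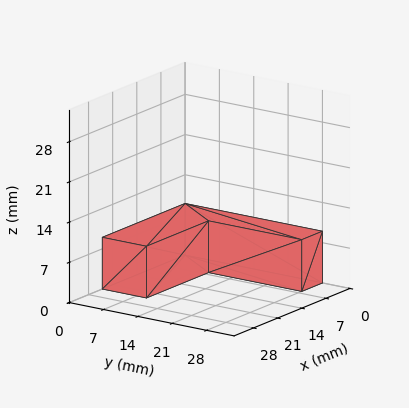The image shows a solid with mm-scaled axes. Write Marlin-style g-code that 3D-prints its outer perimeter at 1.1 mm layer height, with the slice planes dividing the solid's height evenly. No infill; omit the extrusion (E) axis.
Reading the render: the shape is an L-shaped prism: outer 24 × 28 mm, arm thicknesses ≈ 9 mm (horizontal) and 6 mm (vertical), extruded 9 mm in z (dimensions read to the nearest mm from the axis ticks). For the g-code, the solid's height is divided into equal slices at the stated Δz and each level perimeter traced with G1 moves after a G0 lift.

; perimeter-only toolpath
G21 ; units = mm
G90 ; absolute positioning
G28 ; home
; layer 1
G0 Z1.1
G0 X0.0 Y0.0
G1 X24.0 Y0.0
G1 X24.0 Y9.0
G1 X6.0 Y9.0
G1 X6.0 Y28.0
G1 X0.0 Y28.0
G1 X0.0 Y0.0
; layer 2
G0 Z2.2
G0 X0.0 Y0.0
G1 X24.0 Y0.0
G1 X24.0 Y9.0
G1 X6.0 Y9.0
G1 X6.0 Y28.0
G1 X0.0 Y28.0
G1 X0.0 Y0.0
; layer 3
G0 Z3.4
G0 X0.0 Y0.0
G1 X24.0 Y0.0
G1 X24.0 Y9.0
G1 X6.0 Y9.0
G1 X6.0 Y28.0
G1 X0.0 Y28.0
G1 X0.0 Y0.0
; layer 4
G0 Z4.5
G0 X0.0 Y0.0
G1 X24.0 Y0.0
G1 X24.0 Y9.0
G1 X6.0 Y9.0
G1 X6.0 Y28.0
G1 X0.0 Y28.0
G1 X0.0 Y0.0
; layer 5
G0 Z5.6
G0 X0.0 Y0.0
G1 X24.0 Y0.0
G1 X24.0 Y9.0
G1 X6.0 Y9.0
G1 X6.0 Y28.0
G1 X0.0 Y28.0
G1 X0.0 Y0.0
; layer 6
G0 Z6.8
G0 X0.0 Y0.0
G1 X24.0 Y0.0
G1 X24.0 Y9.0
G1 X6.0 Y9.0
G1 X6.0 Y28.0
G1 X0.0 Y28.0
G1 X0.0 Y0.0
; layer 7
G0 Z7.9
G0 X0.0 Y0.0
G1 X24.0 Y0.0
G1 X24.0 Y9.0
G1 X6.0 Y9.0
G1 X6.0 Y28.0
G1 X0.0 Y28.0
G1 X0.0 Y0.0
; layer 8
G0 Z9.0
G0 X0.0 Y0.0
G1 X24.0 Y0.0
G1 X24.0 Y9.0
G1 X6.0 Y9.0
G1 X6.0 Y28.0
G1 X0.0 Y28.0
G1 X0.0 Y0.0
M2 ; end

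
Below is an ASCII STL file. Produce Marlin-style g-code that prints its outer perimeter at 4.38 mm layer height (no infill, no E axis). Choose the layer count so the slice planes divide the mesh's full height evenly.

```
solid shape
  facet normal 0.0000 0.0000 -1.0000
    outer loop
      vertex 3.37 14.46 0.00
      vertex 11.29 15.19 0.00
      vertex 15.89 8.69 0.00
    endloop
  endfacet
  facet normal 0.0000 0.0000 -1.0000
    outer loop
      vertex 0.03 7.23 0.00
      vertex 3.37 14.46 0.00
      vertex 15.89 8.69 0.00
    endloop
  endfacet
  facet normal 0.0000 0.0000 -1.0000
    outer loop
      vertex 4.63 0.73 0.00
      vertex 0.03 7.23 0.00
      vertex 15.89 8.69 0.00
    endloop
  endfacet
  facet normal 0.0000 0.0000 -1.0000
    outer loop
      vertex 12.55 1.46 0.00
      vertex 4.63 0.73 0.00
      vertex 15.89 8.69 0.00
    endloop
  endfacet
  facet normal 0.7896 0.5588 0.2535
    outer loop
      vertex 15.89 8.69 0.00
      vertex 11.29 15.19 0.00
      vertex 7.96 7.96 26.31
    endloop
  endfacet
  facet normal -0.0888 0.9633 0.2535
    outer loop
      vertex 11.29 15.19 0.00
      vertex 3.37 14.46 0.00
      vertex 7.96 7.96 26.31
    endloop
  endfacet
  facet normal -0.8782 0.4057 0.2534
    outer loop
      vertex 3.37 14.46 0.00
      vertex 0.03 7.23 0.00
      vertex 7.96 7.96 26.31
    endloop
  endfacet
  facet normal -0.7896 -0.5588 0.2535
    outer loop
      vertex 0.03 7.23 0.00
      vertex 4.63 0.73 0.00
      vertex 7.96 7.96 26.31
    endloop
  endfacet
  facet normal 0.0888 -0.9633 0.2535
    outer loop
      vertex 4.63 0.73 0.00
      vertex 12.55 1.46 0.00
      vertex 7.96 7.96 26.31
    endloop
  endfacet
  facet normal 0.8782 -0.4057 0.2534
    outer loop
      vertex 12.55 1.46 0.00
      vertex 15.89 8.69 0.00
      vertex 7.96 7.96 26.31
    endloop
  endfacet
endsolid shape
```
; perimeter-only toolpath
G21 ; units = mm
G90 ; absolute positioning
G28 ; home
; layer 1
G0 Z4.38
G0 X14.57 Y8.57
G1 X10.73 Y13.98
G1 X4.13 Y13.38
G1 X1.35 Y7.35
G1 X5.18 Y1.93
G1 X11.79 Y2.54
G1 X14.57 Y8.57
; layer 2
G0 Z8.77
G0 X13.25 Y8.45
G1 X10.18 Y12.78
G1 X4.90 Y12.29
G1 X2.67 Y7.47
G1 X5.74 Y3.14
G1 X11.02 Y3.63
G1 X13.25 Y8.45
; layer 3
G0 Z13.15
G0 X11.93 Y8.32
G1 X9.62 Y11.57
G1 X5.67 Y11.21
G1 X4.00 Y7.60
G1 X6.29 Y4.34
G1 X10.26 Y4.71
G1 X11.93 Y8.32
; layer 4
G0 Z17.54
G0 X10.60 Y8.20
G1 X9.07 Y10.37
G1 X6.43 Y10.13
G1 X5.32 Y7.72
G1 X6.85 Y5.55
G1 X9.49 Y5.79
G1 X10.60 Y8.20
; layer 5
G0 Z21.92
G0 X9.28 Y8.08
G1 X8.52 Y9.17
G1 X7.20 Y9.04
G1 X6.64 Y7.84
G1 X7.40 Y6.75
G1 X8.73 Y6.88
G1 X9.28 Y8.08
M2 ; end

The solid is a regular 6-sided pyramid, base circumscribed radius ≈ 7.96 mm, apex at z ≈ 26.3 mm. Slicing at Δz = 4.38 mm — 6 equal slices spanning the solid's height, so layer i sits at z = i·h/6 — gives 5 non-empty perimeters. Each is a 6-segment closed polygon; G0 lifts to the layer z and rapids to the start vertex, then G1 traces the edges. The cross-section shrinks linearly with z (the slice at the apex is degenerate and omitted).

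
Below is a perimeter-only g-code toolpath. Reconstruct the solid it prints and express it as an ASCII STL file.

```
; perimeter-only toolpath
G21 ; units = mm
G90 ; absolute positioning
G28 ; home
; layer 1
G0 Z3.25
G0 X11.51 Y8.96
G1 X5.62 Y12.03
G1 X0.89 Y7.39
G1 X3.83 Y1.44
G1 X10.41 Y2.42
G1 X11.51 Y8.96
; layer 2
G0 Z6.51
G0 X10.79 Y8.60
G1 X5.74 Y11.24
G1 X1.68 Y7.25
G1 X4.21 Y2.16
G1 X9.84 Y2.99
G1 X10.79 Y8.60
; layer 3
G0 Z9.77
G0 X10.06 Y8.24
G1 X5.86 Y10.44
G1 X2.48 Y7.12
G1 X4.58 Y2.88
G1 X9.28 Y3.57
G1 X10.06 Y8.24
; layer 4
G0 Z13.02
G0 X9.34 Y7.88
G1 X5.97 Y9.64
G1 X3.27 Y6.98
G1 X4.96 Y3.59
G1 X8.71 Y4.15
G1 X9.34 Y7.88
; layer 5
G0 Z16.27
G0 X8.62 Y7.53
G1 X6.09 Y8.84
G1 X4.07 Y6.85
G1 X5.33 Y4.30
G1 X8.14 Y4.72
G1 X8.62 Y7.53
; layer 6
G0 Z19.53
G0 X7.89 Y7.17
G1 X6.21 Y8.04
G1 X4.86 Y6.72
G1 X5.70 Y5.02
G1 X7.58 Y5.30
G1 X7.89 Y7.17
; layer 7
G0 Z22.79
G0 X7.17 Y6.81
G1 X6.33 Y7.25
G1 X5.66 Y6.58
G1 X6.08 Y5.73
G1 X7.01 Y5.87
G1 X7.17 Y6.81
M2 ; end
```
solid part
  facet normal 0.0000 0.0000 -1.0000
    outer loop
      vertex 0.09 7.52 0.00
      vertex 5.50 12.83 0.00
      vertex 12.23 9.32 0.00
    endloop
  endfacet
  facet normal 0.0000 0.0000 -1.0000
    outer loop
      vertex 3.46 0.73 0.00
      vertex 0.09 7.52 0.00
      vertex 12.23 9.32 0.00
    endloop
  endfacet
  facet normal 0.0000 0.0000 -1.0000
    outer loop
      vertex 10.97 1.84 0.00
      vertex 3.46 0.73 0.00
      vertex 12.23 9.32 0.00
    endloop
  endfacet
  facet normal 0.4534 0.8694 0.1965
    outer loop
      vertex 12.23 9.32 0.00
      vertex 5.50 12.83 0.00
      vertex 6.45 6.45 26.04
    endloop
  endfacet
  facet normal -0.6868 0.6998 0.1965
    outer loop
      vertex 5.50 12.83 0.00
      vertex 0.09 7.52 0.00
      vertex 6.45 6.45 26.04
    endloop
  endfacet
  facet normal -0.8783 -0.4359 0.1966
    outer loop
      vertex 0.09 7.52 0.00
      vertex 3.46 0.73 0.00
      vertex 6.45 6.45 26.04
    endloop
  endfacet
  facet normal 0.1434 -0.9699 0.1966
    outer loop
      vertex 3.46 0.73 0.00
      vertex 10.97 1.84 0.00
      vertex 6.45 6.45 26.04
    endloop
  endfacet
  facet normal 0.9669 -0.1629 0.1967
    outer loop
      vertex 10.97 1.84 0.00
      vertex 12.23 9.32 0.00
      vertex 6.45 6.45 26.04
    endloop
  endfacet
endsolid part

The G0 Z moves step by Δz≈3.25 mm. The G1 loops shrink linearly with z, so the solid tapers from its base footprint up to z≈26. Closing with a flat bottom cap and the tapered top and triangulating gives 8 facets — a regular 5-sided pyramid, base circumscribed radius ≈ 6.45 mm, apex at z ≈ 26 mm.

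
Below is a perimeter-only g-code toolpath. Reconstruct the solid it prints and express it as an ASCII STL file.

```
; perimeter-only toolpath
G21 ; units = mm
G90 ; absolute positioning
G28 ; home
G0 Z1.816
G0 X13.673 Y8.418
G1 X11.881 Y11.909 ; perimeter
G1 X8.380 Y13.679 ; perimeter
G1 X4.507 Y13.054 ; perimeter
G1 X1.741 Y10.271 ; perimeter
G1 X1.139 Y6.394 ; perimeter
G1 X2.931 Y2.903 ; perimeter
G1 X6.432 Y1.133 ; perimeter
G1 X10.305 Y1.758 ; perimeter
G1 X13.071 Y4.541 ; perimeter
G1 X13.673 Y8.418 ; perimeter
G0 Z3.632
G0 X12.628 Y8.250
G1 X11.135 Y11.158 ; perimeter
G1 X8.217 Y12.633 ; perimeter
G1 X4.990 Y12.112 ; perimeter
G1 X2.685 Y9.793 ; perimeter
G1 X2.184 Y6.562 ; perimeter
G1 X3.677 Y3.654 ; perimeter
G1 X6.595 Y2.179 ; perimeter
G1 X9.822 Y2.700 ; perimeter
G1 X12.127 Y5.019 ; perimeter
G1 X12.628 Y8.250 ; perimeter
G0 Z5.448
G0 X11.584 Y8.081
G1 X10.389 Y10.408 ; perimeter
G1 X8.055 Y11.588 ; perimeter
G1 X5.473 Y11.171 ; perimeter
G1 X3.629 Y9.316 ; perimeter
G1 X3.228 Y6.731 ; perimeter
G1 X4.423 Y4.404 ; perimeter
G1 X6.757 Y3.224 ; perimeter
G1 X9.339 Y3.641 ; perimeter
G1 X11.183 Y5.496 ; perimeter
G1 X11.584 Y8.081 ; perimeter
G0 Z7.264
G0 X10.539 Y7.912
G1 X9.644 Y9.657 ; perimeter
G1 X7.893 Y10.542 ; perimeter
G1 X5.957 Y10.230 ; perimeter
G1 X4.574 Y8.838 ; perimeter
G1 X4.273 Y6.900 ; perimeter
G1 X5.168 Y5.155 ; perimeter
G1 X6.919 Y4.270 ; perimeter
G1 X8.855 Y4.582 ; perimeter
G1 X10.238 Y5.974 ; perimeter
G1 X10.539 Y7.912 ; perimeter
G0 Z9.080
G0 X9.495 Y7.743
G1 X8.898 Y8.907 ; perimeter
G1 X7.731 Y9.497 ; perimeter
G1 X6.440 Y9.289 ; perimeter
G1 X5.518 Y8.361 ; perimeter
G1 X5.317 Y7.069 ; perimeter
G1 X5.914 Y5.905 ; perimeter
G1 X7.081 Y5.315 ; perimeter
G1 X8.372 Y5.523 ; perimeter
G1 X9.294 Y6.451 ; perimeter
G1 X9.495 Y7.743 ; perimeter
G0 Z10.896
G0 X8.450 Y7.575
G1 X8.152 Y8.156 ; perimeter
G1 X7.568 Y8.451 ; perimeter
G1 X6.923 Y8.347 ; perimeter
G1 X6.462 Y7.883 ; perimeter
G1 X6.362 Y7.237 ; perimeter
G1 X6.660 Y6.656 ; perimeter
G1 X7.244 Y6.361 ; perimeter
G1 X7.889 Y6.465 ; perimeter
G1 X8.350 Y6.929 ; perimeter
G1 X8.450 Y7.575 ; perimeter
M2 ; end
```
solid part
  facet normal 0.0000 0.0000 -1.0000
    outer loop
      vertex 8.542 14.724 0.000
      vertex 12.627 12.659 0.000
      vertex 14.717 8.587 0.000
    endloop
  endfacet
  facet normal 0.0000 0.0000 -1.0000
    outer loop
      vertex 4.024 13.995 0.000
      vertex 8.542 14.724 0.000
      vertex 14.717 8.587 0.000
    endloop
  endfacet
  facet normal 0.0000 0.0000 -1.0000
    outer loop
      vertex 0.797 10.748 0.000
      vertex 4.024 13.995 0.000
      vertex 14.717 8.587 0.000
    endloop
  endfacet
  facet normal 0.0000 0.0000 -1.0000
    outer loop
      vertex 0.095 6.225 0.000
      vertex 0.797 10.748 0.000
      vertex 14.717 8.587 0.000
    endloop
  endfacet
  facet normal 0.0000 0.0000 -1.0000
    outer loop
      vertex 2.185 2.153 0.000
      vertex 0.095 6.225 0.000
      vertex 14.717 8.587 0.000
    endloop
  endfacet
  facet normal 0.0000 0.0000 -1.0000
    outer loop
      vertex 6.270 0.088 0.000
      vertex 2.185 2.153 0.000
      vertex 14.717 8.587 0.000
    endloop
  endfacet
  facet normal 0.0000 0.0000 -1.0000
    outer loop
      vertex 10.788 0.817 0.000
      vertex 6.270 0.088 0.000
      vertex 14.717 8.587 0.000
    endloop
  endfacet
  facet normal 0.0000 0.0000 -1.0000
    outer loop
      vertex 14.015 4.064 0.000
      vertex 10.788 0.817 0.000
      vertex 14.717 8.587 0.000
    endloop
  endfacet
  facet normal 0.7782 0.3994 0.4847
    outer loop
      vertex 14.717 8.587 0.000
      vertex 12.627 12.659 0.000
      vertex 7.406 7.406 12.712
    endloop
  endfacet
  facet normal 0.3946 0.7806 0.4847
    outer loop
      vertex 12.627 12.659 0.000
      vertex 8.542 14.724 0.000
      vertex 7.406 7.406 12.712
    endloop
  endfacet
  facet normal -0.1393 0.8635 0.4847
    outer loop
      vertex 8.542 14.724 0.000
      vertex 4.024 13.995 0.000
      vertex 7.406 7.406 12.712
    endloop
  endfacet
  facet normal -0.6204 0.6166 0.4847
    outer loop
      vertex 4.024 13.995 0.000
      vertex 0.797 10.748 0.000
      vertex 7.406 7.406 12.712
    endloop
  endfacet
  facet normal -0.8644 0.1342 0.4847
    outer loop
      vertex 0.797 10.748 0.000
      vertex 0.095 6.225 0.000
      vertex 7.406 7.406 12.712
    endloop
  endfacet
  facet normal -0.7782 -0.3994 0.4847
    outer loop
      vertex 0.095 6.225 0.000
      vertex 2.185 2.153 0.000
      vertex 7.406 7.406 12.712
    endloop
  endfacet
  facet normal -0.3946 -0.7806 0.4847
    outer loop
      vertex 2.185 2.153 0.000
      vertex 6.270 0.088 0.000
      vertex 7.406 7.406 12.712
    endloop
  endfacet
  facet normal 0.1393 -0.8635 0.4847
    outer loop
      vertex 6.270 0.088 0.000
      vertex 10.788 0.817 0.000
      vertex 7.406 7.406 12.712
    endloop
  endfacet
  facet normal 0.6204 -0.6166 0.4847
    outer loop
      vertex 10.788 0.817 0.000
      vertex 14.015 4.064 0.000
      vertex 7.406 7.406 12.712
    endloop
  endfacet
  facet normal 0.8644 -0.1342 0.4847
    outer loop
      vertex 14.015 4.064 0.000
      vertex 14.717 8.587 0.000
      vertex 7.406 7.406 12.712
    endloop
  endfacet
endsolid part

The G0 Z moves step by Δz≈1.816 mm. The G1 loops shrink linearly with z, so the solid tapers from its base footprint up to z≈12.7. Closing with a flat bottom cap and the tapered top and triangulating gives 18 facets — a regular 10-sided pyramid, base circumscribed radius ≈ 7.41 mm, apex at z ≈ 12.7 mm.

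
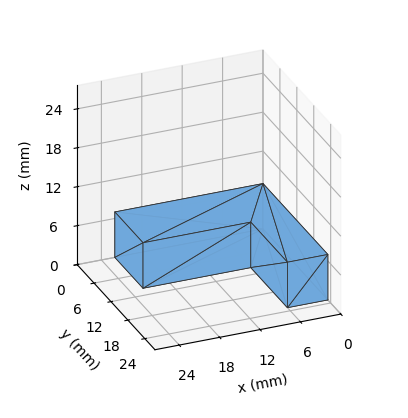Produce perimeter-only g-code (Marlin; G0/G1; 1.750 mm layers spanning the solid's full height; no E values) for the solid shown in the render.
Reading the render: the shape is an L-shaped prism: outer 22 × 23 mm, arm thicknesses ≈ 10 mm (horizontal) and 6 mm (vertical), extruded 7 mm in z (dimensions read to the nearest mm from the axis ticks). For the g-code, the solid's height is divided into equal slices at the stated Δz and each level perimeter traced with G1 moves after a G0 lift.

; perimeter-only toolpath
G21 ; units = mm
G90 ; absolute positioning
G28 ; home
; layer 1
G0 Z1.750
G0 X0.000 Y0.000
G1 X22.000 Y0.000
G1 X22.000 Y10.000
G1 X6.000 Y10.000
G1 X6.000 Y23.000
G1 X0.000 Y23.000
G1 X0.000 Y0.000
; layer 2
G0 Z3.500
G0 X0.000 Y0.000
G1 X22.000 Y0.000
G1 X22.000 Y10.000
G1 X6.000 Y10.000
G1 X6.000 Y23.000
G1 X0.000 Y23.000
G1 X0.000 Y0.000
; layer 3
G0 Z5.250
G0 X0.000 Y0.000
G1 X22.000 Y0.000
G1 X22.000 Y10.000
G1 X6.000 Y10.000
G1 X6.000 Y23.000
G1 X0.000 Y23.000
G1 X0.000 Y0.000
; layer 4
G0 Z7.000
G0 X0.000 Y0.000
G1 X22.000 Y0.000
G1 X22.000 Y10.000
G1 X6.000 Y10.000
G1 X6.000 Y23.000
G1 X0.000 Y23.000
G1 X0.000 Y0.000
M2 ; end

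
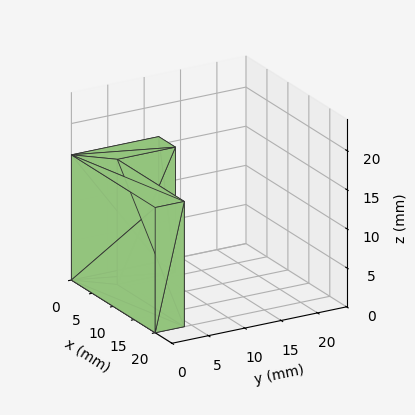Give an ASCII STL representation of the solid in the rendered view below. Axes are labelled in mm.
Reading the render: the shape is an L-shaped prism: outer 20 × 12 mm, arm thicknesses ≈ 4 mm (horizontal) and 4 mm (vertical), extruded 16 mm in z (dimensions read to the nearest mm from the axis ticks). For the STL, each face is triangulated and given an outward normal.

solid part
  facet normal 0.0000 0.0000 -1.0000
    outer loop
      vertex 20.0 4.0 0.0
      vertex 20.0 0.0 0.0
      vertex 0.0 0.0 0.0
    endloop
  endfacet
  facet normal 0.0000 0.0000 -1.0000
    outer loop
      vertex 4.0 4.0 0.0
      vertex 20.0 4.0 0.0
      vertex 0.0 0.0 0.0
    endloop
  endfacet
  facet normal 0.0000 0.0000 -1.0000
    outer loop
      vertex 4.0 12.0 0.0
      vertex 4.0 4.0 0.0
      vertex 0.0 0.0 0.0
    endloop
  endfacet
  facet normal 0.0000 0.0000 -1.0000
    outer loop
      vertex 0.0 12.0 0.0
      vertex 4.0 12.0 0.0
      vertex 0.0 0.0 0.0
    endloop
  endfacet
  facet normal 0.0000 0.0000 1.0000
    outer loop
      vertex 0.0 0.0 16.0
      vertex 20.0 0.0 16.0
      vertex 20.0 4.0 16.0
    endloop
  endfacet
  facet normal 0.0000 0.0000 1.0000
    outer loop
      vertex 0.0 0.0 16.0
      vertex 20.0 4.0 16.0
      vertex 4.0 4.0 16.0
    endloop
  endfacet
  facet normal 0.0000 0.0000 1.0000
    outer loop
      vertex 0.0 0.0 16.0
      vertex 4.0 4.0 16.0
      vertex 4.0 12.0 16.0
    endloop
  endfacet
  facet normal 0.0000 0.0000 1.0000
    outer loop
      vertex 0.0 0.0 16.0
      vertex 4.0 12.0 16.0
      vertex 0.0 12.0 16.0
    endloop
  endfacet
  facet normal 0.0000 -1.0000 0.0000
    outer loop
      vertex 0.0 0.0 0.0
      vertex 20.0 0.0 0.0
      vertex 20.0 0.0 16.0
    endloop
  endfacet
  facet normal 0.0000 -1.0000 0.0000
    outer loop
      vertex 0.0 0.0 0.0
      vertex 20.0 0.0 16.0
      vertex 0.0 0.0 16.0
    endloop
  endfacet
  facet normal 1.0000 0.0000 0.0000
    outer loop
      vertex 20.0 0.0 0.0
      vertex 20.0 4.0 0.0
      vertex 20.0 4.0 16.0
    endloop
  endfacet
  facet normal 1.0000 0.0000 0.0000
    outer loop
      vertex 20.0 0.0 0.0
      vertex 20.0 4.0 16.0
      vertex 20.0 0.0 16.0
    endloop
  endfacet
  facet normal 0.0000 1.0000 0.0000
    outer loop
      vertex 20.0 4.0 0.0
      vertex 4.0 4.0 0.0
      vertex 4.0 4.0 16.0
    endloop
  endfacet
  facet normal 0.0000 1.0000 0.0000
    outer loop
      vertex 20.0 4.0 0.0
      vertex 4.0 4.0 16.0
      vertex 20.0 4.0 16.0
    endloop
  endfacet
  facet normal 1.0000 0.0000 0.0000
    outer loop
      vertex 4.0 4.0 0.0
      vertex 4.0 12.0 0.0
      vertex 4.0 12.0 16.0
    endloop
  endfacet
  facet normal 1.0000 0.0000 0.0000
    outer loop
      vertex 4.0 4.0 0.0
      vertex 4.0 12.0 16.0
      vertex 4.0 4.0 16.0
    endloop
  endfacet
  facet normal 0.0000 1.0000 0.0000
    outer loop
      vertex 4.0 12.0 0.0
      vertex 0.0 12.0 0.0
      vertex 0.0 12.0 16.0
    endloop
  endfacet
  facet normal 0.0000 1.0000 0.0000
    outer loop
      vertex 4.0 12.0 0.0
      vertex 0.0 12.0 16.0
      vertex 4.0 12.0 16.0
    endloop
  endfacet
  facet normal -1.0000 0.0000 0.0000
    outer loop
      vertex 0.0 12.0 0.0
      vertex 0.0 0.0 0.0
      vertex 0.0 0.0 16.0
    endloop
  endfacet
  facet normal -1.0000 0.0000 0.0000
    outer loop
      vertex 0.0 12.0 0.0
      vertex 0.0 0.0 16.0
      vertex 0.0 12.0 16.0
    endloop
  endfacet
endsolid part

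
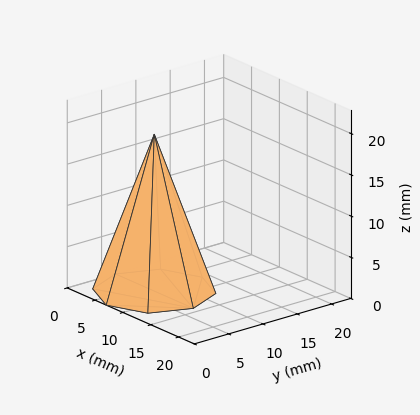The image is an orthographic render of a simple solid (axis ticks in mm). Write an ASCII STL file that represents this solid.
Reading the render: the shape is a regular 8-sided pyramid, base circumscribed radius ≈ 7 mm, apex at z ≈ 19 mm (dimensions read to the nearest mm from the axis ticks). For the STL, each face is triangulated and given an outward normal.

solid part
  facet normal 0.0000 0.0000 -1.0000
    outer loop
      vertex 7.000 14.000 0.000
      vertex 11.950 11.950 0.000
      vertex 14.000 7.000 0.000
    endloop
  endfacet
  facet normal 0.0000 0.0000 -1.0000
    outer loop
      vertex 2.050 11.950 0.000
      vertex 7.000 14.000 0.000
      vertex 14.000 7.000 0.000
    endloop
  endfacet
  facet normal 0.0000 0.0000 -1.0000
    outer loop
      vertex 0.000 7.000 0.000
      vertex 2.050 11.950 0.000
      vertex 14.000 7.000 0.000
    endloop
  endfacet
  facet normal 0.0000 0.0000 -1.0000
    outer loop
      vertex 2.050 2.050 0.000
      vertex 0.000 7.000 0.000
      vertex 14.000 7.000 0.000
    endloop
  endfacet
  facet normal 0.0000 0.0000 -1.0000
    outer loop
      vertex 7.000 0.000 0.000
      vertex 2.050 2.050 0.000
      vertex 14.000 7.000 0.000
    endloop
  endfacet
  facet normal 0.0000 0.0000 -1.0000
    outer loop
      vertex 11.950 2.050 0.000
      vertex 7.000 0.000 0.000
      vertex 14.000 7.000 0.000
    endloop
  endfacet
  facet normal 0.8746 0.3622 0.3222
    outer loop
      vertex 14.000 7.000 0.000
      vertex 11.950 11.950 0.000
      vertex 7.000 7.000 19.000
    endloop
  endfacet
  facet normal 0.3622 0.8746 0.3222
    outer loop
      vertex 11.950 11.950 0.000
      vertex 7.000 14.000 0.000
      vertex 7.000 7.000 19.000
    endloop
  endfacet
  facet normal -0.3622 0.8746 0.3222
    outer loop
      vertex 7.000 14.000 0.000
      vertex 2.050 11.950 0.000
      vertex 7.000 7.000 19.000
    endloop
  endfacet
  facet normal -0.8746 0.3622 0.3222
    outer loop
      vertex 2.050 11.950 0.000
      vertex 0.000 7.000 0.000
      vertex 7.000 7.000 19.000
    endloop
  endfacet
  facet normal -0.8746 -0.3622 0.3222
    outer loop
      vertex 0.000 7.000 0.000
      vertex 2.050 2.050 0.000
      vertex 7.000 7.000 19.000
    endloop
  endfacet
  facet normal -0.3622 -0.8746 0.3222
    outer loop
      vertex 2.050 2.050 0.000
      vertex 7.000 0.000 0.000
      vertex 7.000 7.000 19.000
    endloop
  endfacet
  facet normal 0.3622 -0.8746 0.3222
    outer loop
      vertex 7.000 0.000 0.000
      vertex 11.950 2.050 0.000
      vertex 7.000 7.000 19.000
    endloop
  endfacet
  facet normal 0.8746 -0.3622 0.3222
    outer loop
      vertex 11.950 2.050 0.000
      vertex 14.000 7.000 0.000
      vertex 7.000 7.000 19.000
    endloop
  endfacet
endsolid part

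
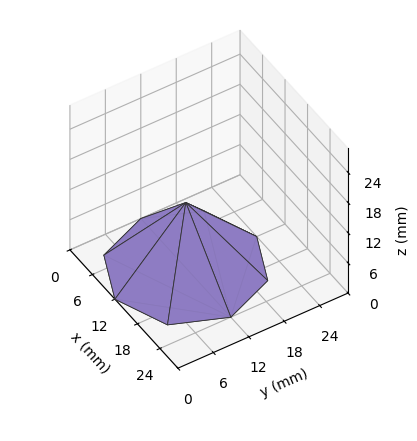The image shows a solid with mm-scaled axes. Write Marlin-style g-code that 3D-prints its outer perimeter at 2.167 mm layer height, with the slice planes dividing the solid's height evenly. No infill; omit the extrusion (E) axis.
Reading the render: the shape is a regular 8-sided pyramid, base circumscribed radius ≈ 12 mm, apex at z ≈ 13 mm (dimensions read to the nearest mm from the axis ticks). For the g-code, the solid's height is divided into equal slices at the stated Δz and each level perimeter traced with G1 moves after a G0 lift.

; perimeter-only toolpath
G21 ; units = mm
G90 ; absolute positioning
G28 ; home
; layer 1
G0 Z2.167
G0 X22.000 Y12.000
G1 X19.071 Y19.071
G1 X12.000 Y22.000
G1 X4.929 Y19.071
G1 X2.000 Y12.000
G1 X4.929 Y4.929
G1 X12.000 Y2.000
G1 X19.071 Y4.929
G1 X22.000 Y12.000
; layer 2
G0 Z4.333
G0 X20.000 Y12.000
G1 X17.657 Y17.657
G1 X12.000 Y20.000
G1 X6.343 Y17.657
G1 X4.000 Y12.000
G1 X6.343 Y6.343
G1 X12.000 Y4.000
G1 X17.657 Y6.343
G1 X20.000 Y12.000
; layer 3
G0 Z6.500
G0 X18.000 Y12.000
G1 X16.242 Y16.242
G1 X12.000 Y18.000
G1 X7.758 Y16.242
G1 X6.000 Y12.000
G1 X7.758 Y7.758
G1 X12.000 Y6.000
G1 X16.242 Y7.758
G1 X18.000 Y12.000
; layer 4
G0 Z8.667
G0 X16.000 Y12.000
G1 X14.828 Y14.828
G1 X12.000 Y16.000
G1 X9.172 Y14.828
G1 X8.000 Y12.000
G1 X9.172 Y9.172
G1 X12.000 Y8.000
G1 X14.828 Y9.172
G1 X16.000 Y12.000
; layer 5
G0 Z10.833
G0 X14.000 Y12.000
G1 X13.414 Y13.414
G1 X12.000 Y14.000
G1 X10.586 Y13.414
G1 X10.000 Y12.000
G1 X10.586 Y10.586
G1 X12.000 Y10.000
G1 X13.414 Y10.586
G1 X14.000 Y12.000
M2 ; end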